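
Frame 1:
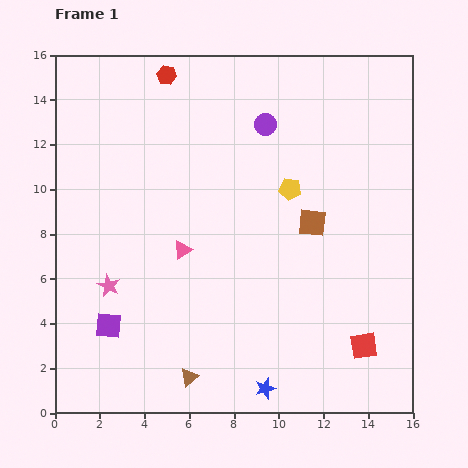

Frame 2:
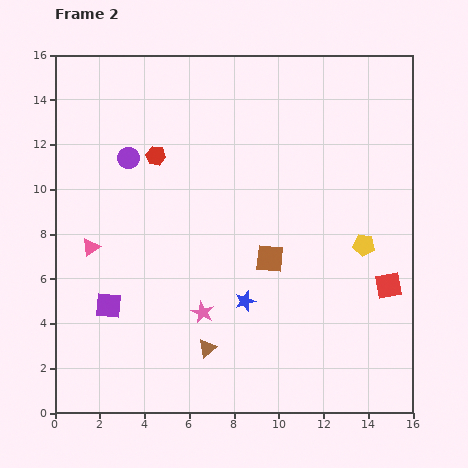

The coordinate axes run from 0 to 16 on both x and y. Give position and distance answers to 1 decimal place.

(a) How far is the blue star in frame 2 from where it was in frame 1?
4.0

The blue star moved from (9.4, 1.1) to (8.5, 5.0), a distance of √(0.9² + 3.9²) ≈ 4.0.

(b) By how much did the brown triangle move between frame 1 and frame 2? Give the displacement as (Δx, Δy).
(0.8, 1.3)

The brown triangle was at (6.0, 1.6) in frame 1 and (6.8, 2.9) in frame 2.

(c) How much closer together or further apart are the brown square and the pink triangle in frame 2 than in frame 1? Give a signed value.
+2.1

Distance in frame 1: 5.9. Distance in frame 2: 8.0.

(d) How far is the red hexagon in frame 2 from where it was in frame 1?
3.6

The red hexagon moved from (5.0, 15.1) to (4.5, 11.5), a distance of √(0.5² + 3.6²) ≈ 3.6.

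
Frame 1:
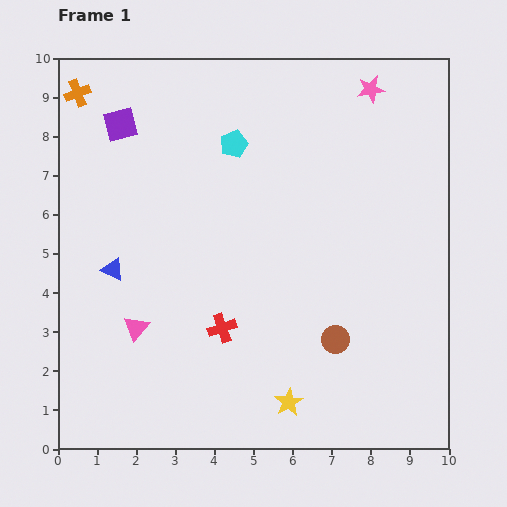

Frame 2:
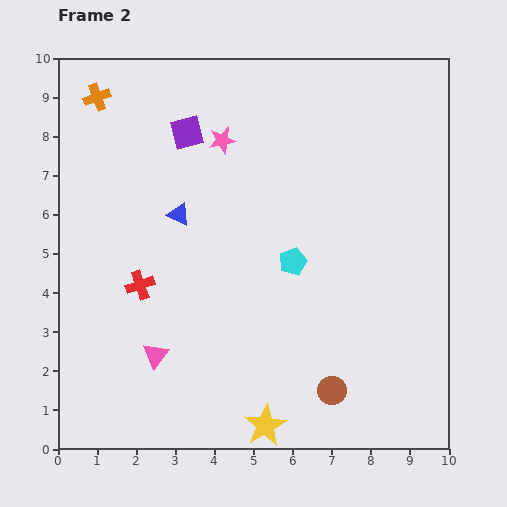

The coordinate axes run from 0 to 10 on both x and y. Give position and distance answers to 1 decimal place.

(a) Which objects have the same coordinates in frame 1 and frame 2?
none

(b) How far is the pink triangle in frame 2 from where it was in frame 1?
0.9

The pink triangle moved from (2.0, 3.1) to (2.5, 2.4), a distance of √(0.5² + 0.7²) ≈ 0.9.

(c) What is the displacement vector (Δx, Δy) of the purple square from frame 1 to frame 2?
(1.7, -0.2)

The purple square was at (1.6, 8.3) in frame 1 and (3.3, 8.1) in frame 2.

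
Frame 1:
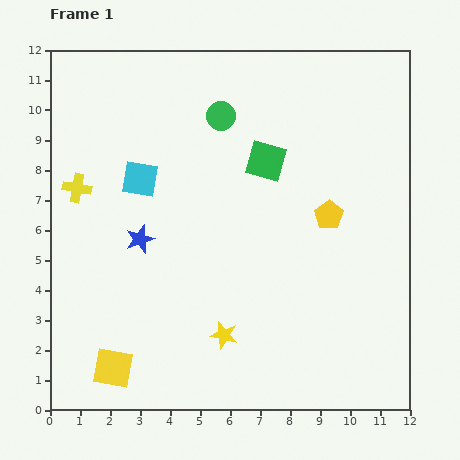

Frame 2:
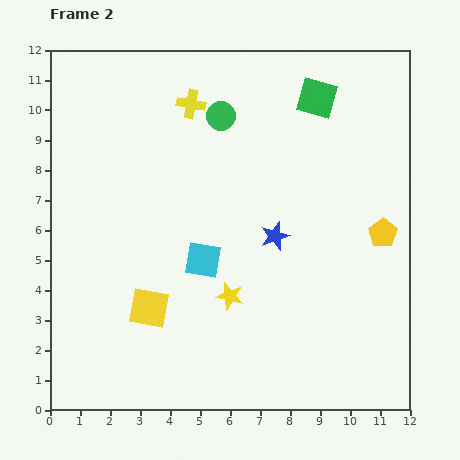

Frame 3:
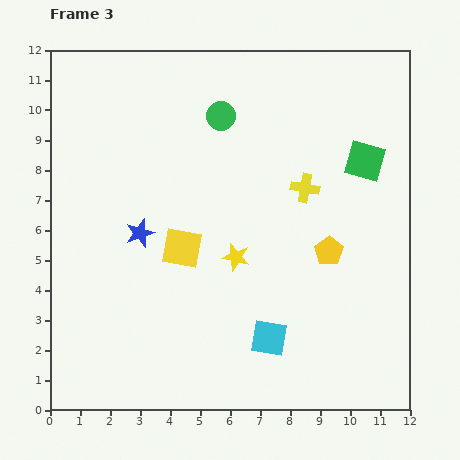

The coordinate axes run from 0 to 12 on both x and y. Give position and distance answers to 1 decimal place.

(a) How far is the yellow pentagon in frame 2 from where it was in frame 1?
1.9

The yellow pentagon moved from (9.3, 6.5) to (11.1, 5.9), a distance of √(1.8² + 0.6²) ≈ 1.9.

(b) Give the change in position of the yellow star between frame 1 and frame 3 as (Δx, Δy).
(0.4, 2.6)

The yellow star was at (5.8, 2.5) in frame 1 and (6.2, 5.1) in frame 3.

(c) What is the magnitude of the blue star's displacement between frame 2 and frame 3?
4.5

The blue star moved from (7.5, 5.8) to (3.0, 5.9), a distance of √(4.5² + 0.1²) ≈ 4.5.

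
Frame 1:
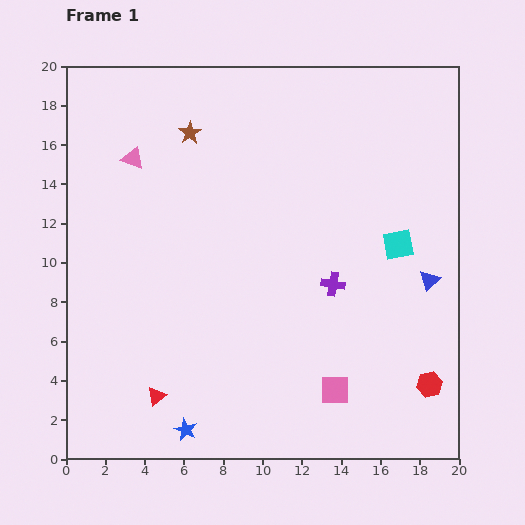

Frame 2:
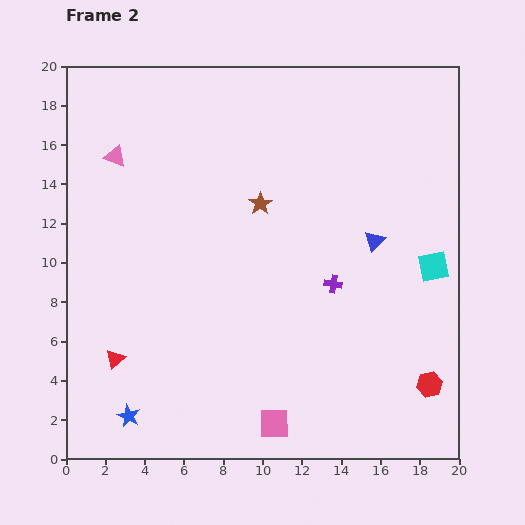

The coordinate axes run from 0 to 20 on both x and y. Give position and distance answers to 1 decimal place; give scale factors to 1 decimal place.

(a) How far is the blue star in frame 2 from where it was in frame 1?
3.0

The blue star moved from (6.1, 1.5) to (3.2, 2.2), a distance of √(2.9² + 0.7²) ≈ 3.0.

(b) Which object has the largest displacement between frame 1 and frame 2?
the brown star

(moved 5.1; next 3.5)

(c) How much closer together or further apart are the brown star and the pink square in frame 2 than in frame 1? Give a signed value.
-3.8

Distance in frame 1: 15.0. Distance in frame 2: 11.2.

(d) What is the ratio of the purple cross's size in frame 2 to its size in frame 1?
0.7×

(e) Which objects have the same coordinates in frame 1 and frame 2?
the red hexagon, the purple cross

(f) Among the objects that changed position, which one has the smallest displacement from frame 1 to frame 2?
the pink triangle

(moved 0.9)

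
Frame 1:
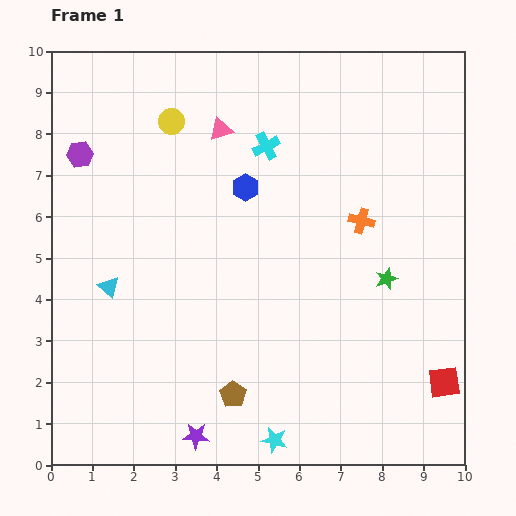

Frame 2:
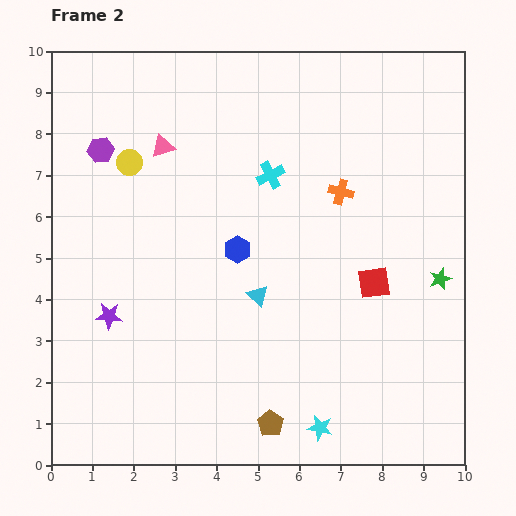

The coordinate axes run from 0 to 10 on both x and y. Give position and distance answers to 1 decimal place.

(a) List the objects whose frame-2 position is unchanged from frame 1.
none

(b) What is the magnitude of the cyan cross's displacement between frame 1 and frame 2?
0.7

The cyan cross moved from (5.2, 7.7) to (5.3, 7.0), a distance of √(0.1² + 0.7²) ≈ 0.7.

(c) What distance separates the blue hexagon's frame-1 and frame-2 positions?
1.5

The blue hexagon moved from (4.7, 6.7) to (4.5, 5.2), a distance of √(0.2² + 1.5²) ≈ 1.5.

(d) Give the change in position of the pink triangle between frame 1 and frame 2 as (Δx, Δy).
(-1.4, -0.4)

The pink triangle was at (4.1, 8.1) in frame 1 and (2.7, 7.7) in frame 2.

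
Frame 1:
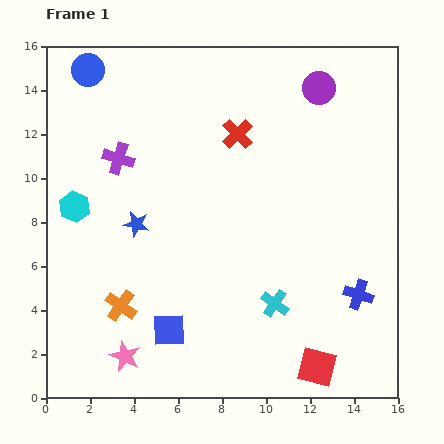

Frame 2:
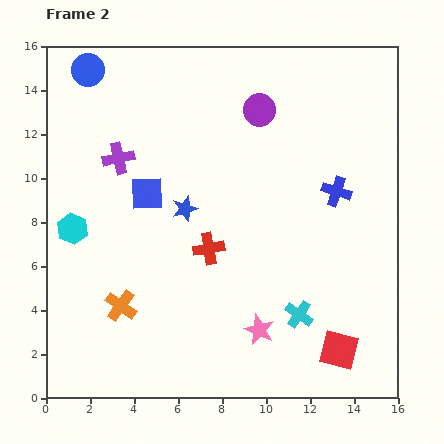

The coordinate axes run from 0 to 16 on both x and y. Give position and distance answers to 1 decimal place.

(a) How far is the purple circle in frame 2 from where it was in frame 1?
2.9

The purple circle moved from (12.4, 14.1) to (9.7, 13.1), a distance of √(2.7² + 1.0²) ≈ 2.9.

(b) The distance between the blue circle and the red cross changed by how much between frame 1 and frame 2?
+2.4

Distance in frame 1: 7.4. Distance in frame 2: 9.8.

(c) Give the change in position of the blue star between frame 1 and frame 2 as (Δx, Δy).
(2.2, 0.7)

The blue star was at (4.1, 7.9) in frame 1 and (6.3, 8.6) in frame 2.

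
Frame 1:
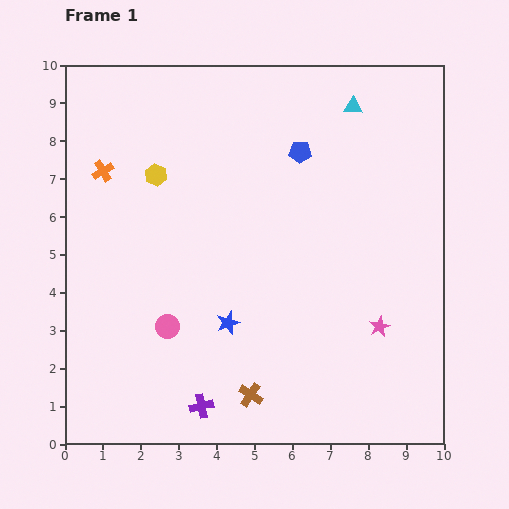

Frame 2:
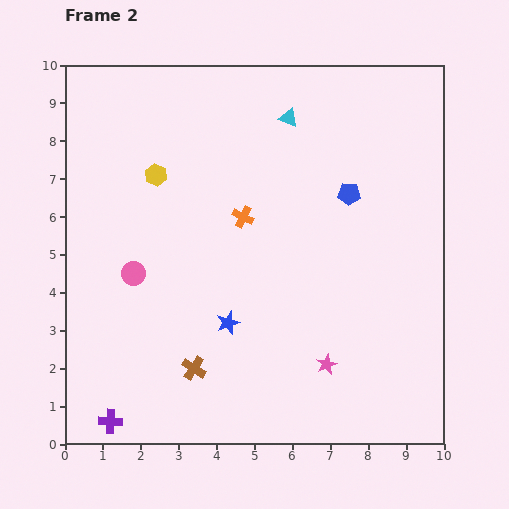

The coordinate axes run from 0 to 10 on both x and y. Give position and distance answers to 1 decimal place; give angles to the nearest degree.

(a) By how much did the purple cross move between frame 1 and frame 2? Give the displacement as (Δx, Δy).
(-2.4, -0.4)

The purple cross was at (3.6, 1.0) in frame 1 and (1.2, 0.6) in frame 2.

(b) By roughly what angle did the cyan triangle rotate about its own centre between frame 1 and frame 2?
18° clockwise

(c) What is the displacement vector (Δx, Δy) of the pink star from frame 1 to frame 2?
(-1.4, -1.0)

The pink star was at (8.3, 3.1) in frame 1 and (6.9, 2.1) in frame 2.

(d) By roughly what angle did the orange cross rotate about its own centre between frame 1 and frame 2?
33° counter-clockwise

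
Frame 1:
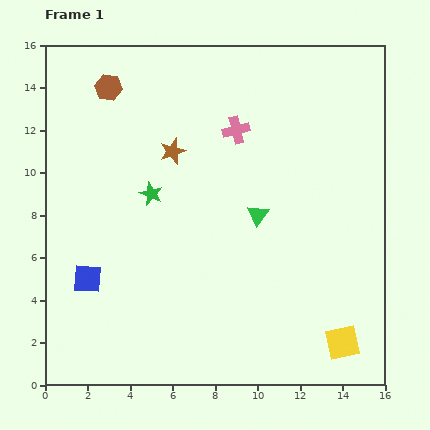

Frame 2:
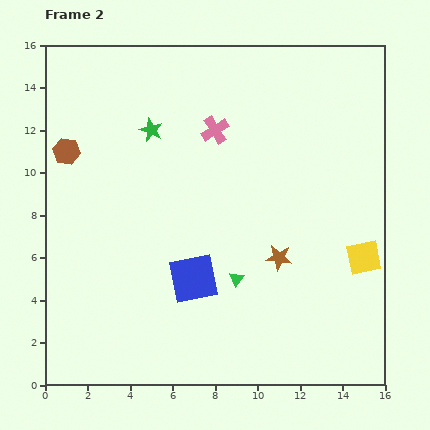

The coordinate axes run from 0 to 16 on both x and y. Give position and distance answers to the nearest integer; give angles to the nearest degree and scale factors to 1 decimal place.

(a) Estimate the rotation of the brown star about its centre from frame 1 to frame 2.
27° clockwise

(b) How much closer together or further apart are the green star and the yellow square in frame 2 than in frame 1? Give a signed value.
+1

Distance in frame 1: 11. Distance in frame 2: 12.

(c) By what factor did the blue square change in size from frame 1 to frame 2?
1.7×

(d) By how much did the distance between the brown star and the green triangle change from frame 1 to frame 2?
-3

Distance in frame 1: 5. Distance in frame 2: 2.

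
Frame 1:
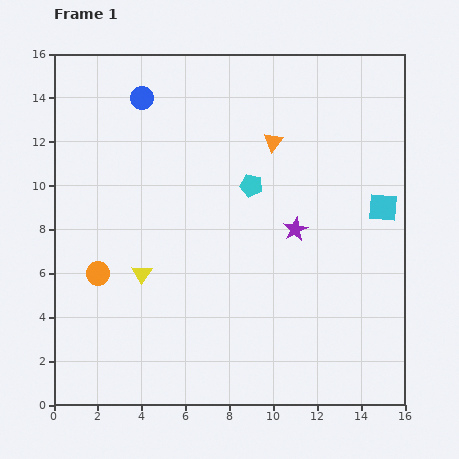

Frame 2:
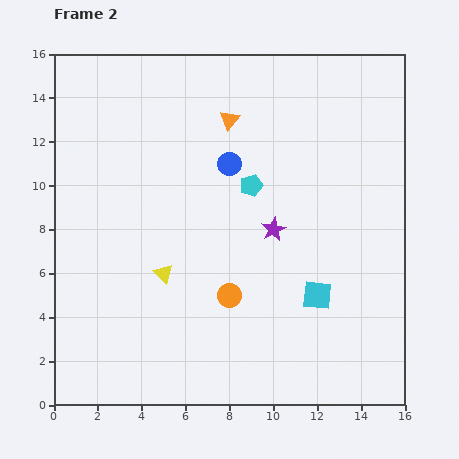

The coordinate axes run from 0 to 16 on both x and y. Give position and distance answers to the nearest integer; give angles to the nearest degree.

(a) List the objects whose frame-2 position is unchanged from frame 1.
the cyan pentagon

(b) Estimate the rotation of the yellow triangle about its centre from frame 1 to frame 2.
18° counter-clockwise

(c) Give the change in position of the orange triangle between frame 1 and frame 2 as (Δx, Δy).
(-2, 1)

The orange triangle was at (10, 12) in frame 1 and (8, 13) in frame 2.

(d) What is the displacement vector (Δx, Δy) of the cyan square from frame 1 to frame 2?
(-3, -4)

The cyan square was at (15, 9) in frame 1 and (12, 5) in frame 2.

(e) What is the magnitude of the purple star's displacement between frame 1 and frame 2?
1

The purple star moved from (11, 8) to (10, 8), a distance of √(1² + 0²) ≈ 1.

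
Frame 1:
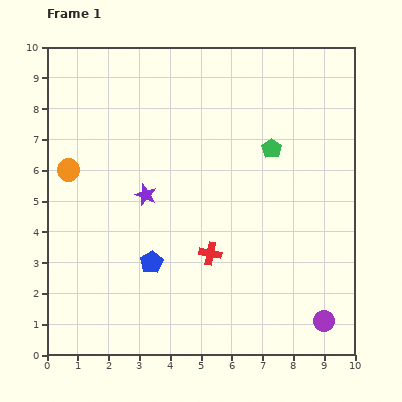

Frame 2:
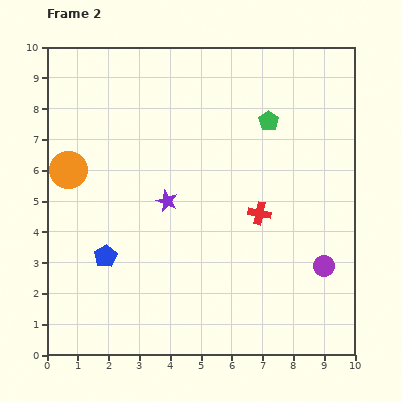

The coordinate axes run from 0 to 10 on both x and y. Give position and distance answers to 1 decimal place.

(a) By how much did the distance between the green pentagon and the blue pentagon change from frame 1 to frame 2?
+1.5

Distance in frame 1: 5.4. Distance in frame 2: 6.9.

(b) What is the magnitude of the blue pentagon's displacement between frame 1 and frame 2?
1.5

The blue pentagon moved from (3.4, 3.0) to (1.9, 3.2), a distance of √(1.5² + 0.2²) ≈ 1.5.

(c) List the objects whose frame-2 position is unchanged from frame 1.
the orange circle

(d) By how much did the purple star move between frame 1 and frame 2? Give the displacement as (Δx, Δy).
(0.7, -0.2)

The purple star was at (3.2, 5.2) in frame 1 and (3.9, 5.0) in frame 2.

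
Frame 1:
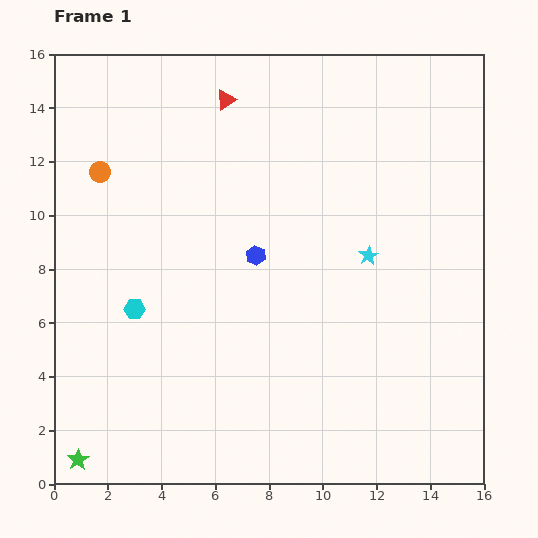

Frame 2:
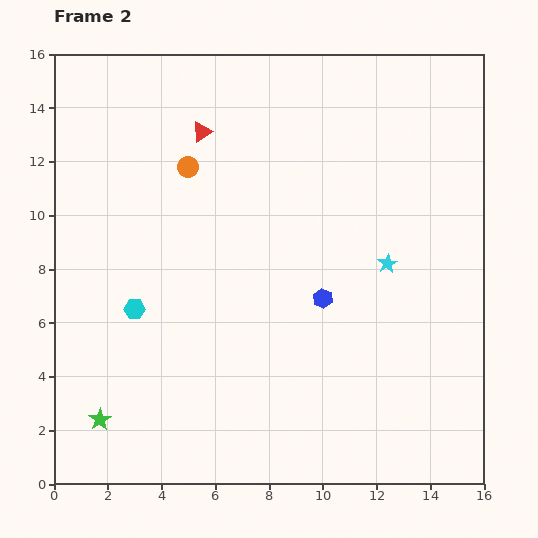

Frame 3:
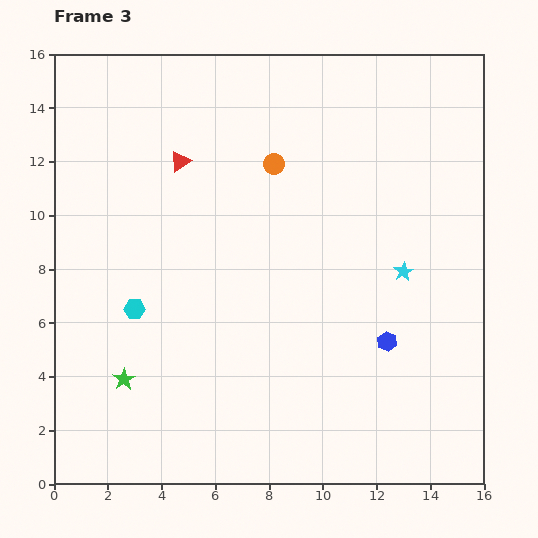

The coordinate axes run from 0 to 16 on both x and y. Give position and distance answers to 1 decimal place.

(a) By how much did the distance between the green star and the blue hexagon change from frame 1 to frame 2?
-0.7

Distance in frame 1: 10.1. Distance in frame 2: 9.4.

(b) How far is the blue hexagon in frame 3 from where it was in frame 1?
5.9

The blue hexagon moved from (7.5, 8.5) to (12.4, 5.3), a distance of √(4.9² + 3.2²) ≈ 5.9.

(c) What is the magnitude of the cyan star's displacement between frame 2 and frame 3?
0.7

The cyan star moved from (12.4, 8.2) to (13.0, 7.9), a distance of √(0.6² + 0.3²) ≈ 0.7.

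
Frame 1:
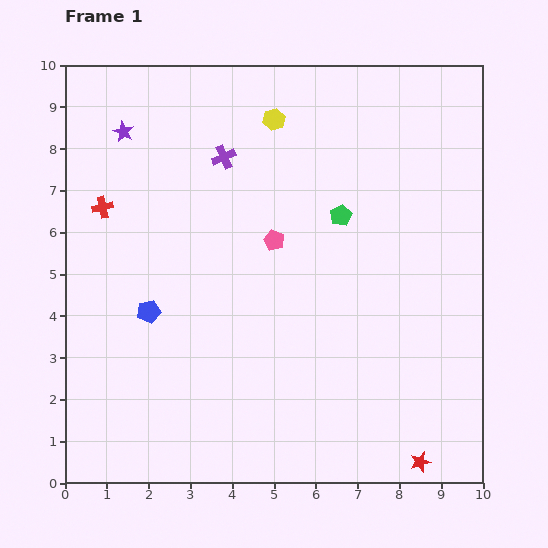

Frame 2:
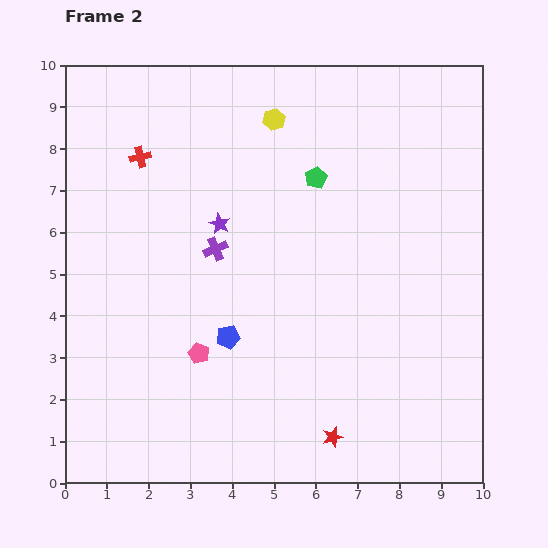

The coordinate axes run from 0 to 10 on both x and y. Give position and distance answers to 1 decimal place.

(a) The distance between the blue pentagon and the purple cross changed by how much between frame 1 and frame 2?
-2.0

Distance in frame 1: 4.1. Distance in frame 2: 2.1.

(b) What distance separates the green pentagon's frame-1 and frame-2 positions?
1.1

The green pentagon moved from (6.6, 6.4) to (6.0, 7.3), a distance of √(0.6² + 0.9²) ≈ 1.1.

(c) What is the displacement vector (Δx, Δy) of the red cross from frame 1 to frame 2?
(0.9, 1.2)

The red cross was at (0.9, 6.6) in frame 1 and (1.8, 7.8) in frame 2.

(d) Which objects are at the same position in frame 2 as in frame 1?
the yellow hexagon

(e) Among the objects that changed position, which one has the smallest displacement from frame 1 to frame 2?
the green pentagon

(moved 1.1)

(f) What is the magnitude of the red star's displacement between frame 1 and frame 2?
2.2

The red star moved from (8.5, 0.5) to (6.4, 1.1), a distance of √(2.1² + 0.6²) ≈ 2.2.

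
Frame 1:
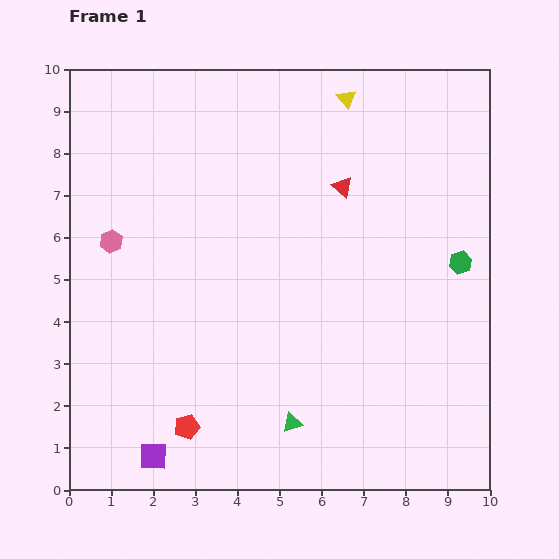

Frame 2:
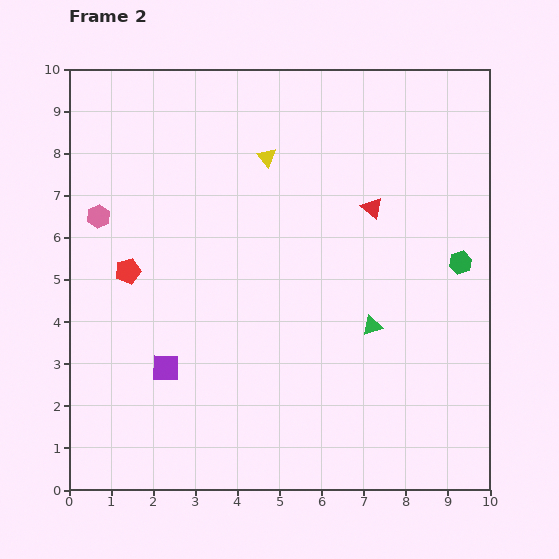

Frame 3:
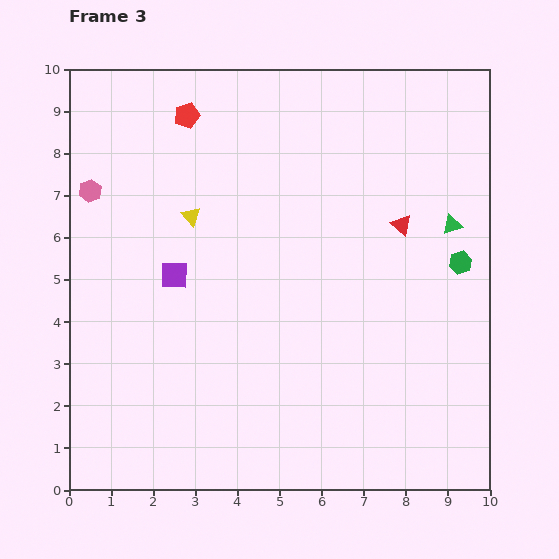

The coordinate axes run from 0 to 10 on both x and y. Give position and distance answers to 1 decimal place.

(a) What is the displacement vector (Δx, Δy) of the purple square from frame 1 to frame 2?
(0.3, 2.1)

The purple square was at (2.0, 0.8) in frame 1 and (2.3, 2.9) in frame 2.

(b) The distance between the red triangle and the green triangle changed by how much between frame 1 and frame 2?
-2.9

Distance in frame 1: 5.7. Distance in frame 2: 2.8.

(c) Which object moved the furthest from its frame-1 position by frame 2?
the red pentagon

(moved 4.0; next 3.0)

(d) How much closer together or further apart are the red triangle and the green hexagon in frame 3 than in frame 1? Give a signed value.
-1.6

Distance in frame 1: 3.3. Distance in frame 3: 1.7.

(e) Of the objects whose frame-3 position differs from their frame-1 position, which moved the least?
the pink hexagon

(moved 1.3)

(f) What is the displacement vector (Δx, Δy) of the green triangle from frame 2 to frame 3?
(1.9, 2.4)

The green triangle was at (7.2, 3.9) in frame 2 and (9.1, 6.3) in frame 3.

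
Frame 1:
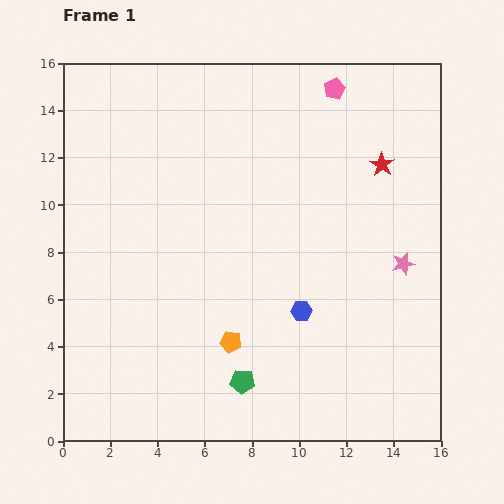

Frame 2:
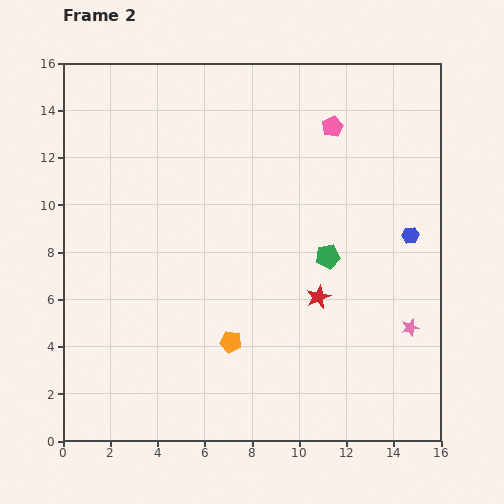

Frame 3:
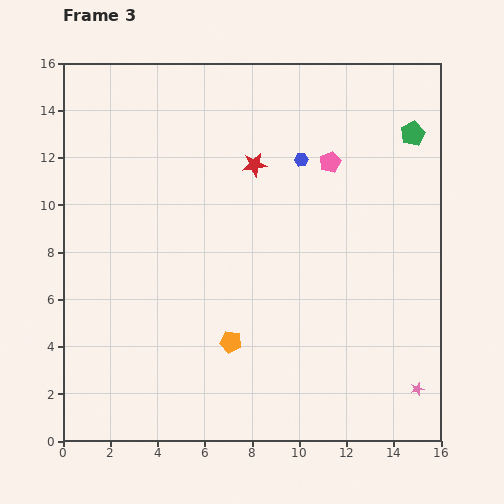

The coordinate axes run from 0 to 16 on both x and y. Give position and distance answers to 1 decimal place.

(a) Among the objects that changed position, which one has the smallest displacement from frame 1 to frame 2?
the pink pentagon

(moved 1.6)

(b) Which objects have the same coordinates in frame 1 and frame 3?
the orange pentagon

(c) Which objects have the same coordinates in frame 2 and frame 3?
the orange pentagon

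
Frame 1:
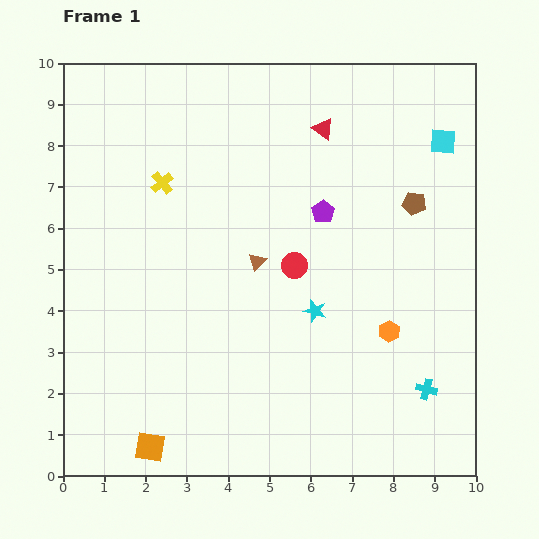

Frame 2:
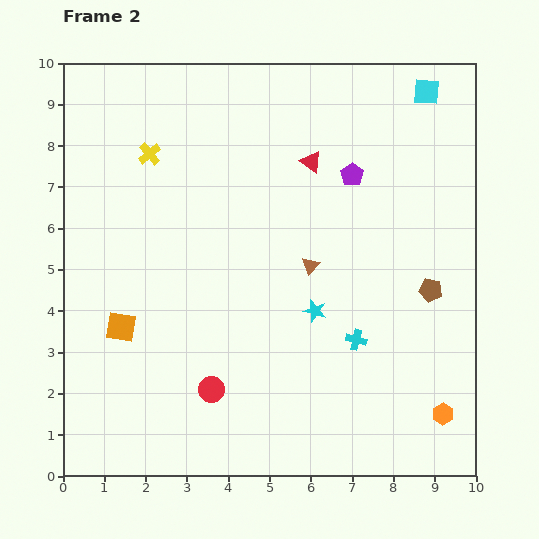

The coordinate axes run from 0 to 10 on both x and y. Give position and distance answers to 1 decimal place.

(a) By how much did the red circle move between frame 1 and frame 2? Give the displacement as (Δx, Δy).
(-2.0, -3.0)

The red circle was at (5.6, 5.1) in frame 1 and (3.6, 2.1) in frame 2.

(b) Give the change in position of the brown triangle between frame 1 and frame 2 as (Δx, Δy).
(1.3, -0.1)

The brown triangle was at (4.7, 5.2) in frame 1 and (6.0, 5.1) in frame 2.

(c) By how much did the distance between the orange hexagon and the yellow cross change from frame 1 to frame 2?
+2.9

Distance in frame 1: 6.6. Distance in frame 2: 9.5.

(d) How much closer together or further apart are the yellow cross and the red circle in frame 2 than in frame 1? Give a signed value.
+2.1

Distance in frame 1: 3.8. Distance in frame 2: 5.9.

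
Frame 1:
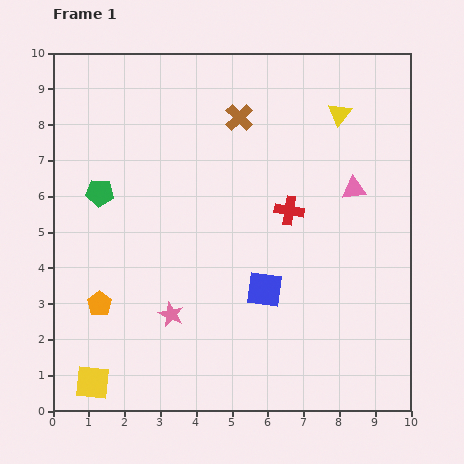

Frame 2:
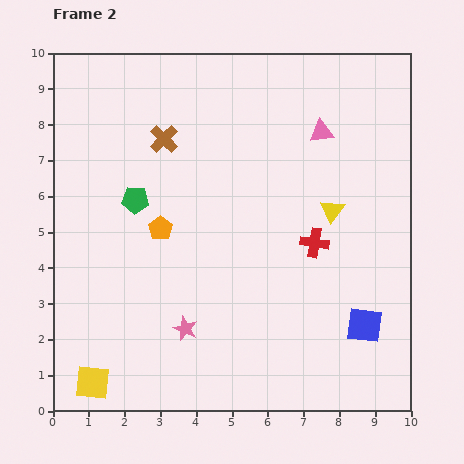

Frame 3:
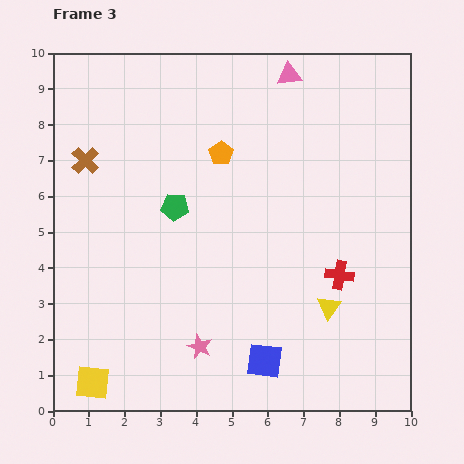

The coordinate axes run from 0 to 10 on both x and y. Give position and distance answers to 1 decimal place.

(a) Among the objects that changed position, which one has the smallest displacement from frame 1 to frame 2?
the pink star

(moved 0.6)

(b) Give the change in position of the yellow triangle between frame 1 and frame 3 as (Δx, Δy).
(-0.3, -5.4)

The yellow triangle was at (8.0, 8.3) in frame 1 and (7.7, 2.9) in frame 3.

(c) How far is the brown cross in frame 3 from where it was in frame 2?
2.3

The brown cross moved from (3.1, 7.6) to (0.9, 7.0), a distance of √(2.2² + 0.6²) ≈ 2.3.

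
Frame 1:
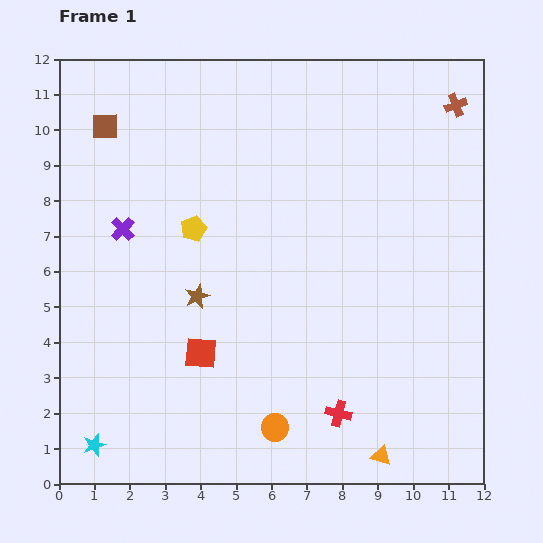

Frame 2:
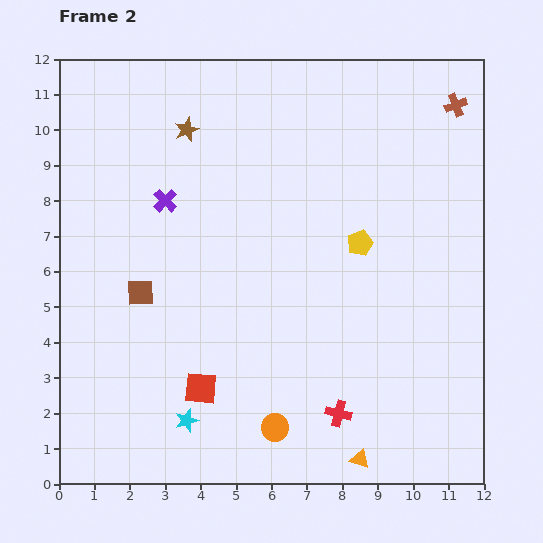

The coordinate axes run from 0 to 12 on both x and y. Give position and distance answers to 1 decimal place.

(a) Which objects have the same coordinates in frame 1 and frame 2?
the orange circle, the brown cross, the red cross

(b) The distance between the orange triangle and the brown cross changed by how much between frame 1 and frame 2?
+0.3

Distance in frame 1: 10.1. Distance in frame 2: 10.4.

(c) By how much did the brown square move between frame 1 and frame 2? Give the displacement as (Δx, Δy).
(1.0, -4.7)

The brown square was at (1.3, 10.1) in frame 1 and (2.3, 5.4) in frame 2.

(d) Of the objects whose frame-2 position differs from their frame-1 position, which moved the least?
the orange triangle

(moved 0.6)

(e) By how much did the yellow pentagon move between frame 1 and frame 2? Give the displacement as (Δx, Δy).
(4.7, -0.4)

The yellow pentagon was at (3.8, 7.2) in frame 1 and (8.5, 6.8) in frame 2.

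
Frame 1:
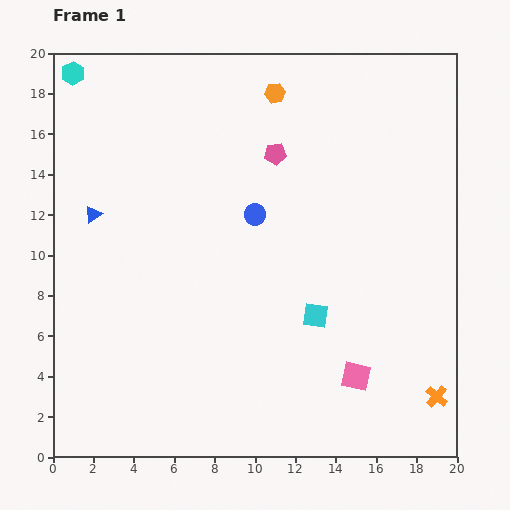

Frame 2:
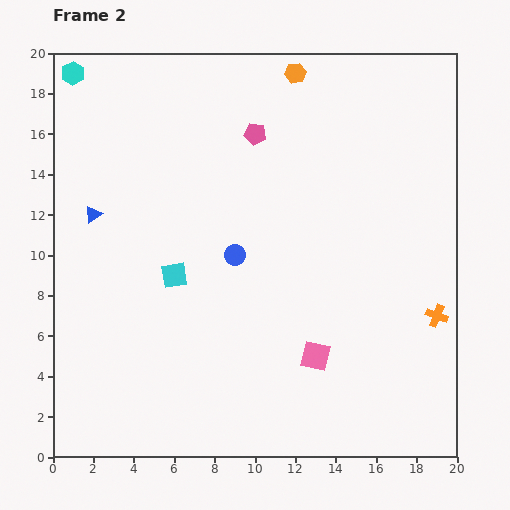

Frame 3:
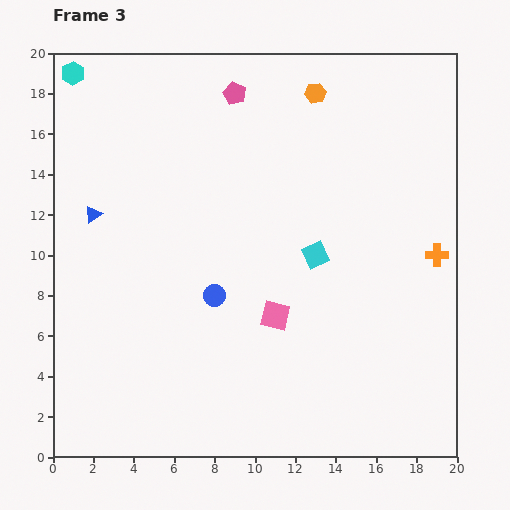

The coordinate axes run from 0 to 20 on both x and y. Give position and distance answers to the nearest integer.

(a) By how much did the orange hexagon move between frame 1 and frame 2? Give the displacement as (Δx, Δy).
(1, 1)

The orange hexagon was at (11, 18) in frame 1 and (12, 19) in frame 2.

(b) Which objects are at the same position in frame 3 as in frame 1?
the blue triangle, the cyan hexagon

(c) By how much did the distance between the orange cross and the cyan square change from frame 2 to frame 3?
-7

Distance in frame 2: 13. Distance in frame 3: 6.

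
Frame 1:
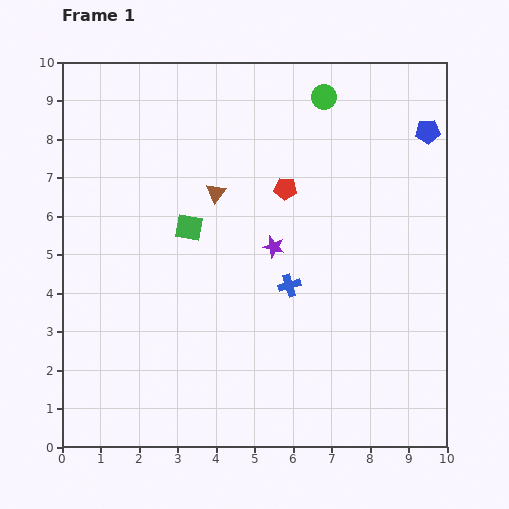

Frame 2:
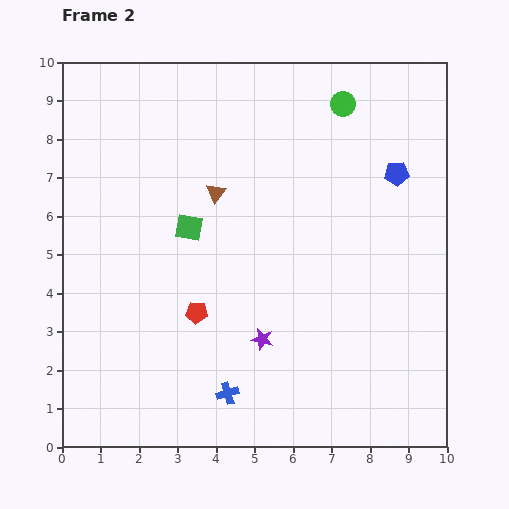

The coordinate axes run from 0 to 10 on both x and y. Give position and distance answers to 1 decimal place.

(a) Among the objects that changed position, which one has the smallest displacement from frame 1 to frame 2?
the green circle

(moved 0.5)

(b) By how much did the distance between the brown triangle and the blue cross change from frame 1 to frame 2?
+2.1

Distance in frame 1: 3.1. Distance in frame 2: 5.2.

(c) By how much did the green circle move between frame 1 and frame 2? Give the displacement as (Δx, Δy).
(0.5, -0.2)

The green circle was at (6.8, 9.1) in frame 1 and (7.3, 8.9) in frame 2.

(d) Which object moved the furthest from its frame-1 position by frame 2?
the red pentagon

(moved 3.9; next 3.2)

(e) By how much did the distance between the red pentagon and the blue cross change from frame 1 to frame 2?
-0.3

Distance in frame 1: 2.5. Distance in frame 2: 2.2.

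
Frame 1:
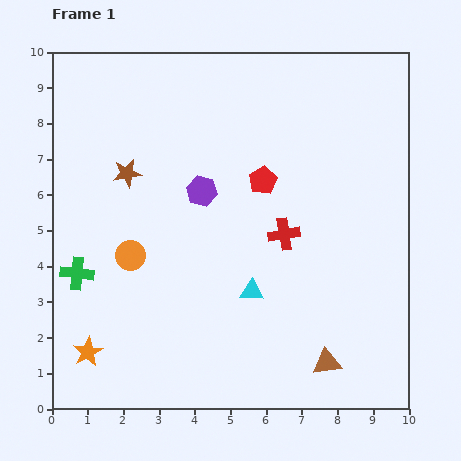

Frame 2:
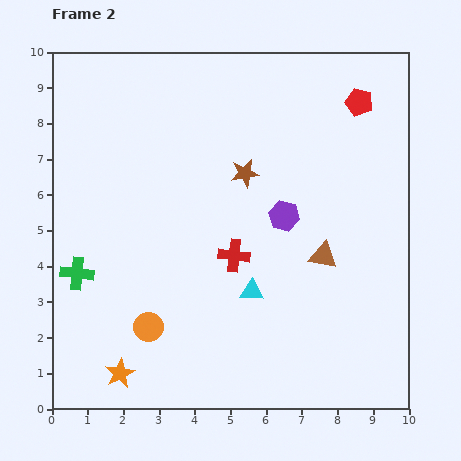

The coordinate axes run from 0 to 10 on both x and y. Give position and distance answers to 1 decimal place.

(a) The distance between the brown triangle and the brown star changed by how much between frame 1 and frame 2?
-4.5

Distance in frame 1: 7.7. Distance in frame 2: 3.2.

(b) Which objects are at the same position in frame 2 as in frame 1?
the green cross, the cyan triangle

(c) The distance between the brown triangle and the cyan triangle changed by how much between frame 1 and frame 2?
-0.7

Distance in frame 1: 2.9. Distance in frame 2: 2.2.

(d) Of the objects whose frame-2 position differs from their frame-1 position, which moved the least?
the orange star

(moved 1.1)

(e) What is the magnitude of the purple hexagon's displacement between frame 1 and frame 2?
2.4

The purple hexagon moved from (4.2, 6.1) to (6.5, 5.4), a distance of √(2.3² + 0.7²) ≈ 2.4.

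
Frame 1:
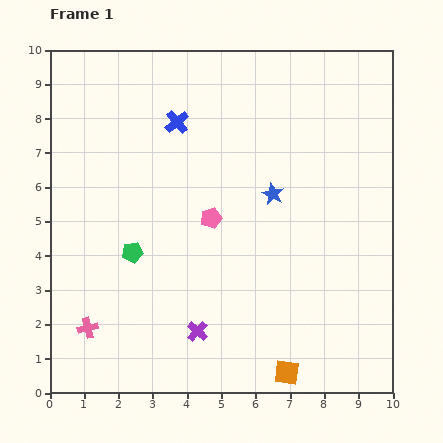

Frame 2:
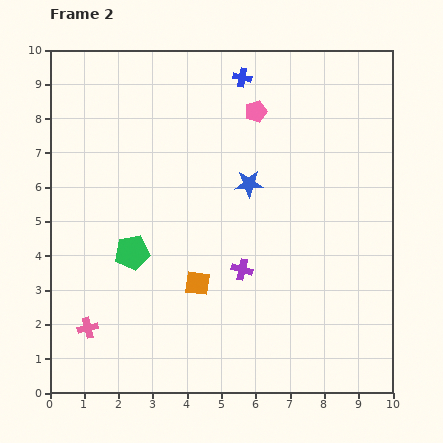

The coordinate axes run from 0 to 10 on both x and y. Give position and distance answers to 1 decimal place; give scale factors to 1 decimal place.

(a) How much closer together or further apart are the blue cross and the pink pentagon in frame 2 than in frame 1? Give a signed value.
-1.9

Distance in frame 1: 3.0. Distance in frame 2: 1.1.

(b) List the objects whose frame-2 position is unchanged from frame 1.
the pink cross, the green pentagon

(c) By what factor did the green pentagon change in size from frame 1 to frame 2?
1.6×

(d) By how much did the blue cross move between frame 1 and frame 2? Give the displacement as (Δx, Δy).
(1.9, 1.3)

The blue cross was at (3.7, 7.9) in frame 1 and (5.6, 9.2) in frame 2.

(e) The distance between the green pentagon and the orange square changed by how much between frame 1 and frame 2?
-3.6

Distance in frame 1: 5.7. Distance in frame 2: 2.1.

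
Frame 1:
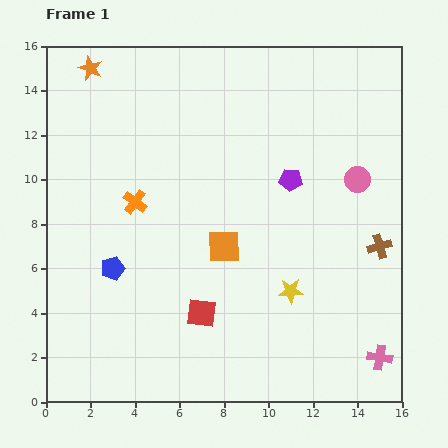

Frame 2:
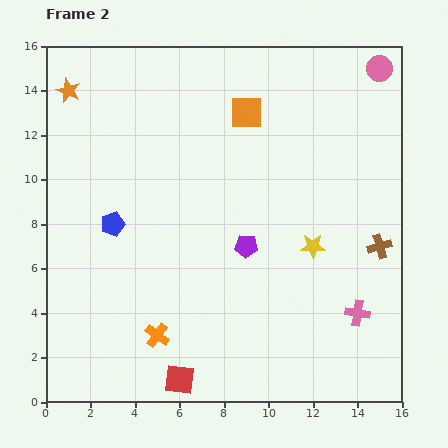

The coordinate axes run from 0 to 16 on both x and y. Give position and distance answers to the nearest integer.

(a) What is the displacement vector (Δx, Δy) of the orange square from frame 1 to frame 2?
(1, 6)

The orange square was at (8, 7) in frame 1 and (9, 13) in frame 2.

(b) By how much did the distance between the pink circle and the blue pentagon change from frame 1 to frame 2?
+2

Distance in frame 1: 12. Distance in frame 2: 14.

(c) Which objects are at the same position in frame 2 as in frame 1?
the brown cross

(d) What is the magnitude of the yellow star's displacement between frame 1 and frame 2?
2

The yellow star moved from (11, 5) to (12, 7), a distance of √(1² + 2²) ≈ 2.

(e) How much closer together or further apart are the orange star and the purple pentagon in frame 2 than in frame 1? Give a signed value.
+1

Distance in frame 1: 10. Distance in frame 2: 11.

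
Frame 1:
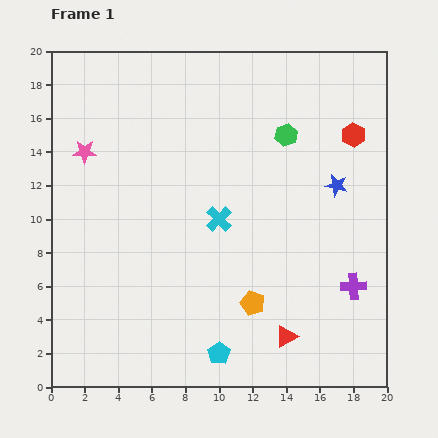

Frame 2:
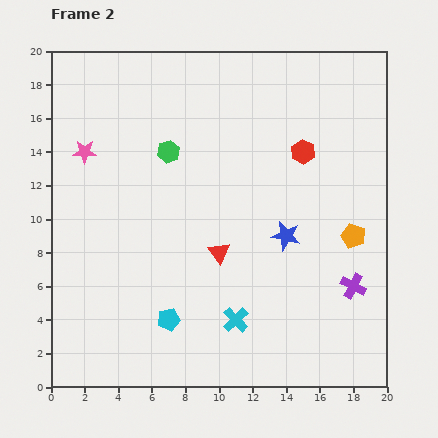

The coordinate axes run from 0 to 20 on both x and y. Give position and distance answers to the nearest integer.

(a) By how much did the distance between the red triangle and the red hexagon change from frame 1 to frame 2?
-5

Distance in frame 1: 13. Distance in frame 2: 8.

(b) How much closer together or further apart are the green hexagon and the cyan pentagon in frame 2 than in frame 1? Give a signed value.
-4

Distance in frame 1: 14. Distance in frame 2: 10.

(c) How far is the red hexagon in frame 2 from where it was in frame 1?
3

The red hexagon moved from (18, 15) to (15, 14), a distance of √(3² + 1²) ≈ 3.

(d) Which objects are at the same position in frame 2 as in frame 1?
the pink star, the purple cross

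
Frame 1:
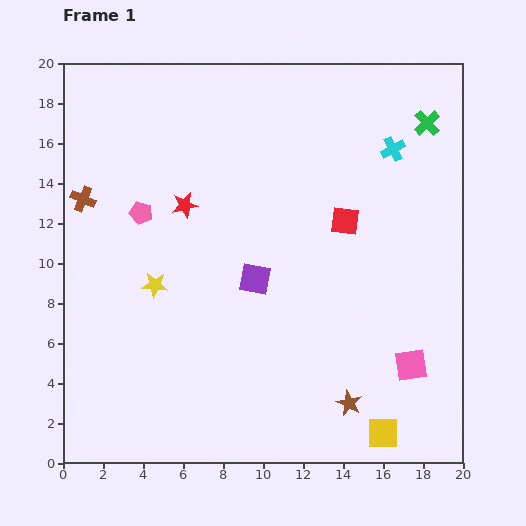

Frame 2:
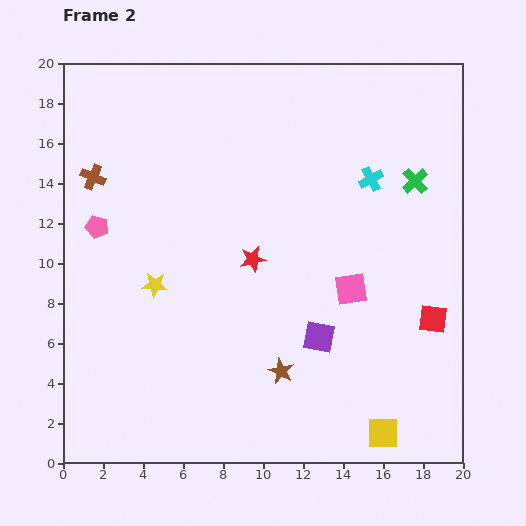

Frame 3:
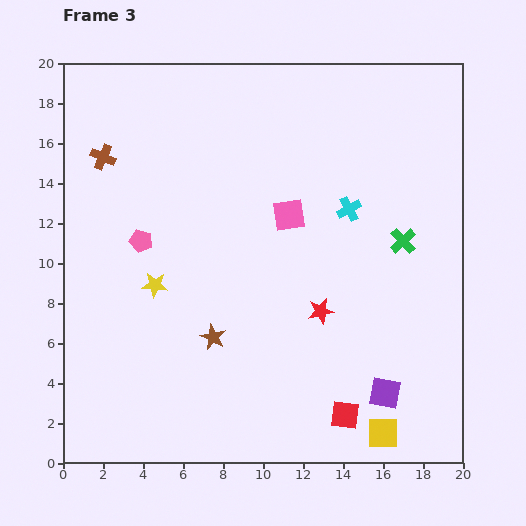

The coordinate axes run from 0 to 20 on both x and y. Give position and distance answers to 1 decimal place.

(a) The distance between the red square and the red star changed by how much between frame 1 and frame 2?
+1.5

Distance in frame 1: 8.0. Distance in frame 2: 9.5.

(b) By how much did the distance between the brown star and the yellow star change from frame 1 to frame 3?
-7.5

Distance in frame 1: 11.4. Distance in frame 3: 3.9.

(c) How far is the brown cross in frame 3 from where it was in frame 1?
2.3

The brown cross moved from (1.0, 13.2) to (2.0, 15.3), a distance of √(1.0² + 2.1²) ≈ 2.3.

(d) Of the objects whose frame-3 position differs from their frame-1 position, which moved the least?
the pink pentagon

(moved 1.4)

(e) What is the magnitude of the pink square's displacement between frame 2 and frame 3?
4.8

The pink square moved from (14.4, 8.7) to (11.3, 12.4), a distance of √(3.1² + 3.7²) ≈ 4.8.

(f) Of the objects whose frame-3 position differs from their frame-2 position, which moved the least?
the brown cross

(moved 1.1)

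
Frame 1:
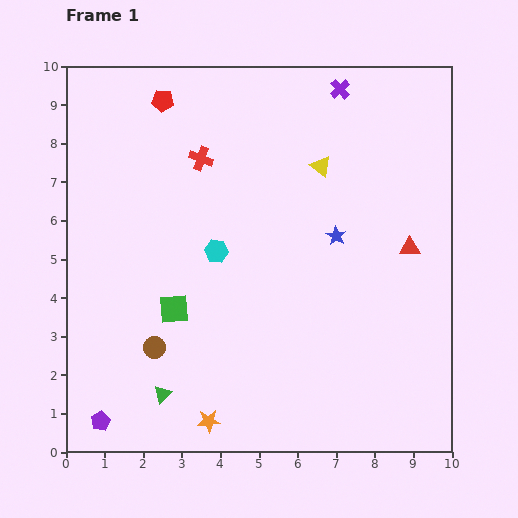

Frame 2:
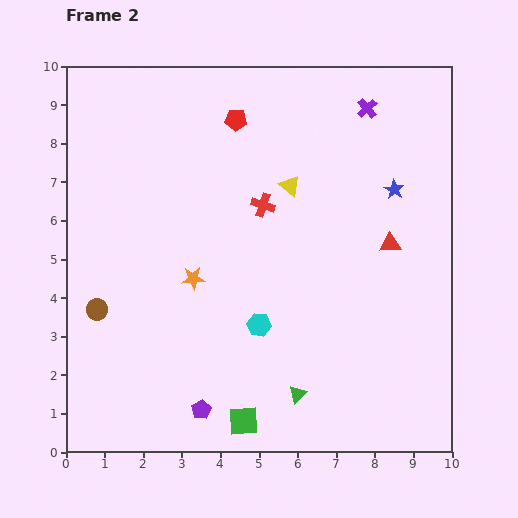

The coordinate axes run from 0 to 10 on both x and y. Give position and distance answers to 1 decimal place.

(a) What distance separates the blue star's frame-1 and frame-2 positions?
1.9

The blue star moved from (7.0, 5.6) to (8.5, 6.8), a distance of √(1.5² + 1.2²) ≈ 1.9.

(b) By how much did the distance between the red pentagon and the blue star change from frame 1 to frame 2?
-1.2

Distance in frame 1: 5.7. Distance in frame 2: 4.5.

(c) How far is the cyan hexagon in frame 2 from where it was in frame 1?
2.2

The cyan hexagon moved from (3.9, 5.2) to (5.0, 3.3), a distance of √(1.1² + 1.9²) ≈ 2.2.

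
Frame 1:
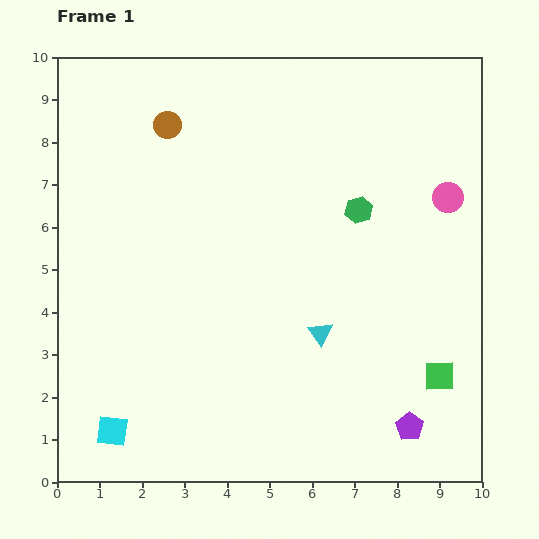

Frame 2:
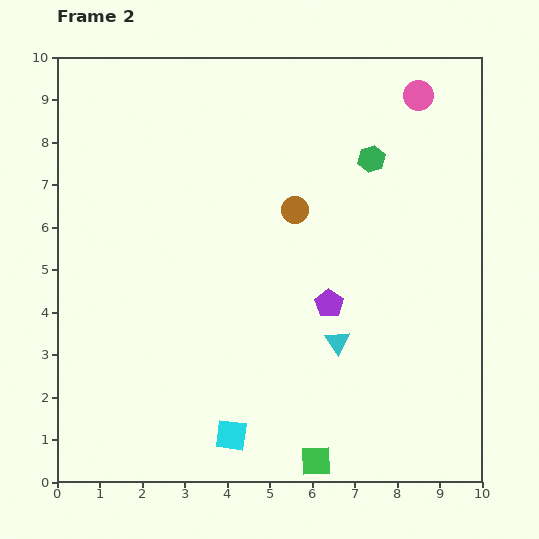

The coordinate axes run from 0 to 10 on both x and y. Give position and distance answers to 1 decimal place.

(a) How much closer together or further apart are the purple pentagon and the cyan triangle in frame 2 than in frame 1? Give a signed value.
-2.1

Distance in frame 1: 3.0. Distance in frame 2: 0.9.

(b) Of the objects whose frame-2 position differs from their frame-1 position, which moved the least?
the cyan triangle

(moved 0.4)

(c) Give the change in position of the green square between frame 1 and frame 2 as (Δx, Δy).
(-2.9, -2.0)

The green square was at (9.0, 2.5) in frame 1 and (6.1, 0.5) in frame 2.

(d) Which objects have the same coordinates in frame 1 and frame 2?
none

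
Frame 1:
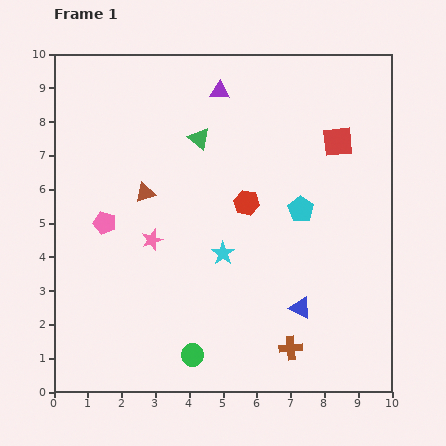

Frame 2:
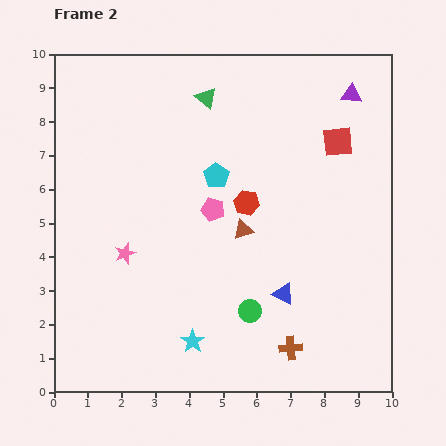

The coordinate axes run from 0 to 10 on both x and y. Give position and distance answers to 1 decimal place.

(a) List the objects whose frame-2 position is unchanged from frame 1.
the brown cross, the red square, the red hexagon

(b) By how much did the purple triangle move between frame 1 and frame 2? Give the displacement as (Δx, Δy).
(3.9, -0.1)

The purple triangle was at (4.9, 8.9) in frame 1 and (8.8, 8.8) in frame 2.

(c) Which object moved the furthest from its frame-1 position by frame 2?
the purple triangle

(moved 3.9; next 3.2)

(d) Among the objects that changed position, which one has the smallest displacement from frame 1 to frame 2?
the blue triangle

(moved 0.6)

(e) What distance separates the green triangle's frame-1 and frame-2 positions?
1.2

The green triangle moved from (4.3, 7.5) to (4.5, 8.7), a distance of √(0.2² + 1.2²) ≈ 1.2.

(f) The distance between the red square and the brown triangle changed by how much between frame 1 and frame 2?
-2.1

Distance in frame 1: 5.9. Distance in frame 2: 3.8.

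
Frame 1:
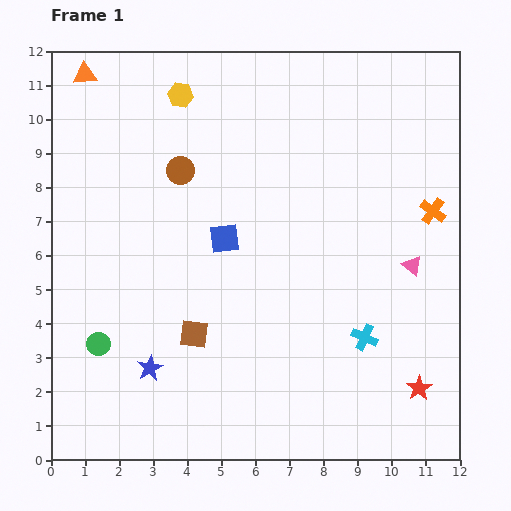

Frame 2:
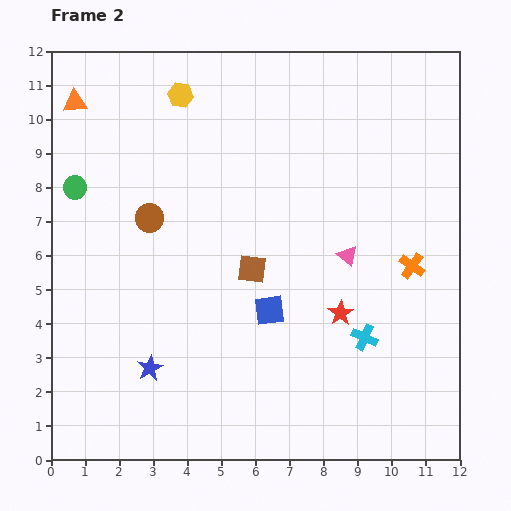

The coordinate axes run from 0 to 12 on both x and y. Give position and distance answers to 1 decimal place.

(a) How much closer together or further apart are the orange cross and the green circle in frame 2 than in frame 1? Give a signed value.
-0.3

Distance in frame 1: 10.5. Distance in frame 2: 10.2.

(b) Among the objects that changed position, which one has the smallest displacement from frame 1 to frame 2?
the orange triangle

(moved 0.9)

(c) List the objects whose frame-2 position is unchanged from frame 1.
the blue star, the yellow hexagon, the cyan cross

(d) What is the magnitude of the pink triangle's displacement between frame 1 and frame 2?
1.9

The pink triangle moved from (10.6, 5.7) to (8.7, 6.0), a distance of √(1.9² + 0.3²) ≈ 1.9.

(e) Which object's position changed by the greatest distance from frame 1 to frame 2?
the green circle

(moved 4.7; next 3.2)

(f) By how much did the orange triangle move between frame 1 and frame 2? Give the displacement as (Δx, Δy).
(-0.3, -0.8)

The orange triangle was at (1.0, 11.3) in frame 1 and (0.7, 10.5) in frame 2.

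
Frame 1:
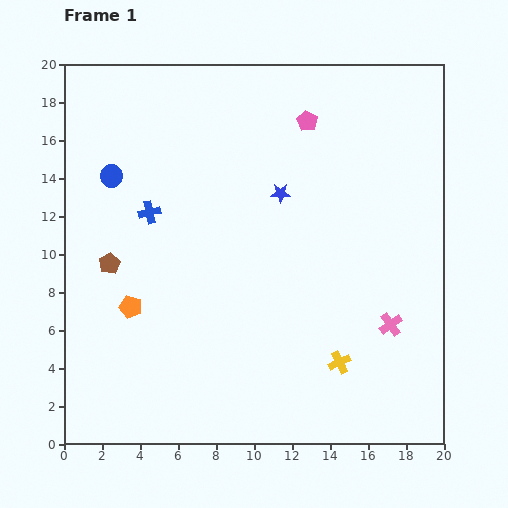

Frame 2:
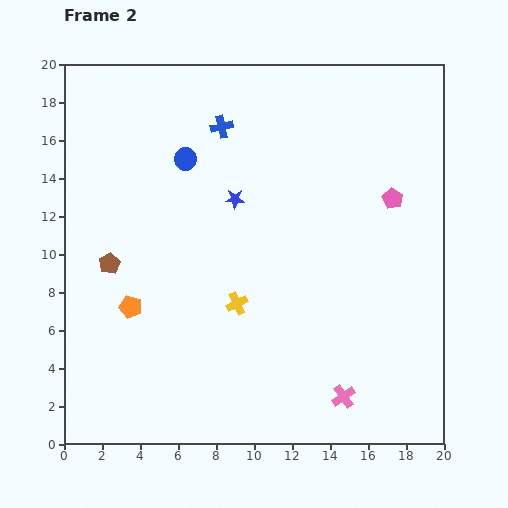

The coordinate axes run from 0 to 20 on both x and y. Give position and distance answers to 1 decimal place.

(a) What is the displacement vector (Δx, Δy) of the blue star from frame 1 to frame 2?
(-2.4, -0.3)

The blue star was at (11.4, 13.2) in frame 1 and (9.0, 12.9) in frame 2.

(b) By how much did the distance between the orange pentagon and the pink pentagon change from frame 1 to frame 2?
+1.4

Distance in frame 1: 13.5. Distance in frame 2: 14.9.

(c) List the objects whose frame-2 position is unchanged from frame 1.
the orange pentagon, the brown pentagon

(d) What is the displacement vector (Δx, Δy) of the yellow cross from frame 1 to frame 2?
(-5.4, 3.1)

The yellow cross was at (14.5, 4.3) in frame 1 and (9.1, 7.4) in frame 2.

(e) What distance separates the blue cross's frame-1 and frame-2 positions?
5.9

The blue cross moved from (4.5, 12.2) to (8.3, 16.7), a distance of √(3.8² + 4.5²) ≈ 5.9.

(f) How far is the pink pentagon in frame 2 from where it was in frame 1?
6.1

The pink pentagon moved from (12.8, 17.0) to (17.3, 12.9), a distance of √(4.5² + 4.1²) ≈ 6.1.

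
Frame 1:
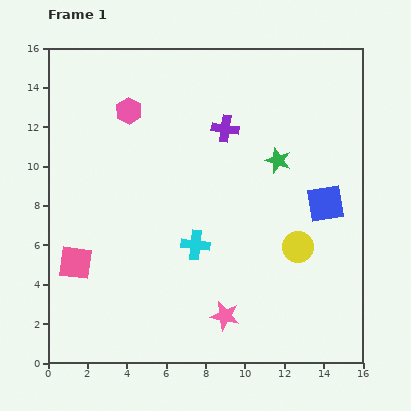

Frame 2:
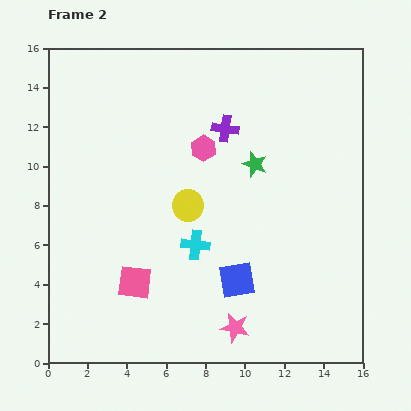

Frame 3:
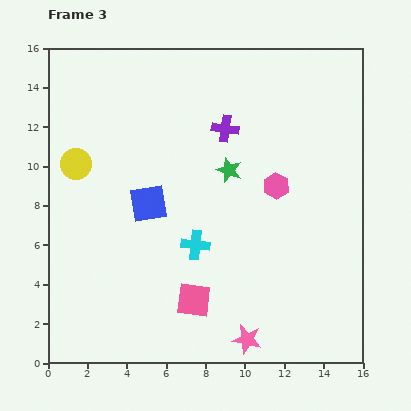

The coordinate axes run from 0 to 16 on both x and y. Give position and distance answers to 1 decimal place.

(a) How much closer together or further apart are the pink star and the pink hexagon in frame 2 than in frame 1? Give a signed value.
-2.3

Distance in frame 1: 11.5. Distance in frame 2: 9.2.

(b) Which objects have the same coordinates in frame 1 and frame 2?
the purple cross, the cyan cross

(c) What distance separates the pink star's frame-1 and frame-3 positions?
1.6

The pink star moved from (9.0, 2.4) to (10.1, 1.2), a distance of √(1.1² + 1.2²) ≈ 1.6.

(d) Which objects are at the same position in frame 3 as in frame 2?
the purple cross, the cyan cross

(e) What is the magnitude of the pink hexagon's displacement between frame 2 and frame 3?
4.2

The pink hexagon moved from (7.9, 10.9) to (11.6, 9.0), a distance of √(3.7² + 1.9²) ≈ 4.2.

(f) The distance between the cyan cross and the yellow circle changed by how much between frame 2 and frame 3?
+5.3

Distance in frame 2: 2.0. Distance in frame 3: 7.3.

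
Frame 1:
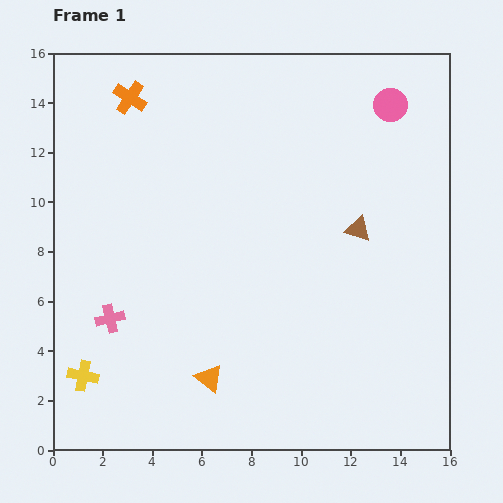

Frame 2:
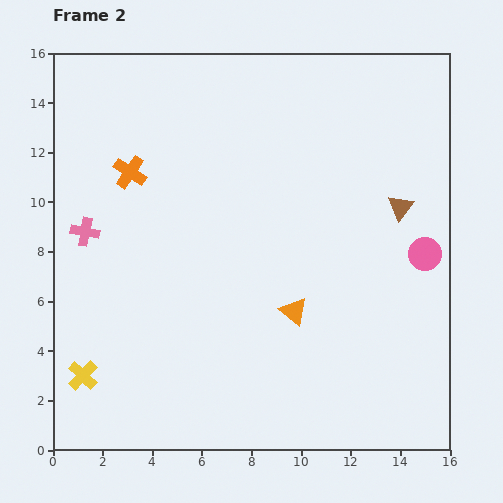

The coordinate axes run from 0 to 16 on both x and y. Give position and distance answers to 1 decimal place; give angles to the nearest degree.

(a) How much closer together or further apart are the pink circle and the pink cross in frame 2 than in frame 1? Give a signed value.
-0.5

Distance in frame 1: 14.2. Distance in frame 2: 13.7.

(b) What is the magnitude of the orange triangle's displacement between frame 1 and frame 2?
4.3

The orange triangle moved from (6.3, 2.9) to (9.7, 5.6), a distance of √(3.4² + 2.7²) ≈ 4.3.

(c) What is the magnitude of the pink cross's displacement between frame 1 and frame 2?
3.6

The pink cross moved from (2.3, 5.3) to (1.3, 8.8), a distance of √(1.0² + 3.5²) ≈ 3.6.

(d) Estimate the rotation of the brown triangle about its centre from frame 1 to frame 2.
53° clockwise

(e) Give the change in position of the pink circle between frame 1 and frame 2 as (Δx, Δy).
(1.4, -6.0)

The pink circle was at (13.6, 13.9) in frame 1 and (15.0, 7.9) in frame 2.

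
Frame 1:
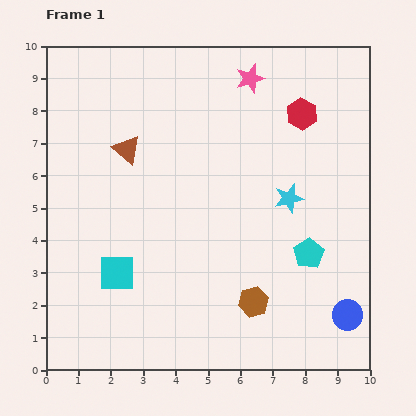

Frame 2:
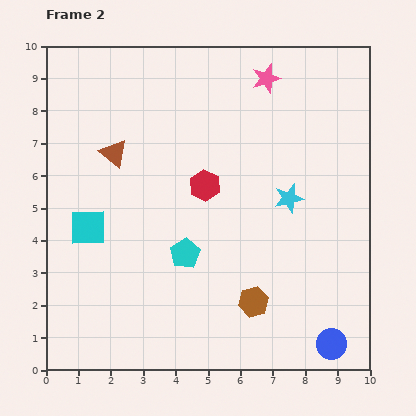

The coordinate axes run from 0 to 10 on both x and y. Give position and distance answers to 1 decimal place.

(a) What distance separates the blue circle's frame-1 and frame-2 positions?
1.0

The blue circle moved from (9.3, 1.7) to (8.8, 0.8), a distance of √(0.5² + 0.9²) ≈ 1.0.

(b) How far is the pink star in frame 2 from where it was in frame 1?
0.5

The pink star moved from (6.3, 9.0) to (6.8, 9.0), a distance of √(0.5² + 0.0²) ≈ 0.5.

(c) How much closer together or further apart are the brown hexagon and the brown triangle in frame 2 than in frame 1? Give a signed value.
+0.2

Distance in frame 1: 6.1. Distance in frame 2: 6.3.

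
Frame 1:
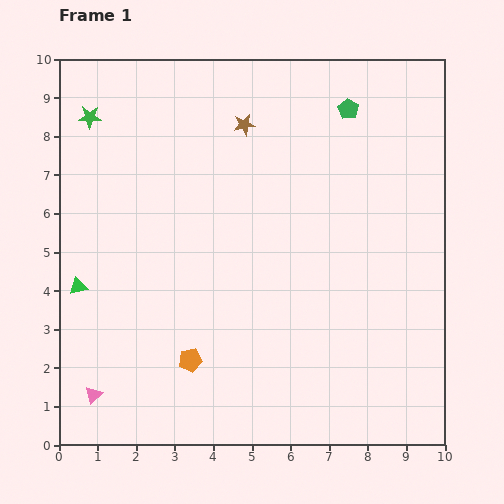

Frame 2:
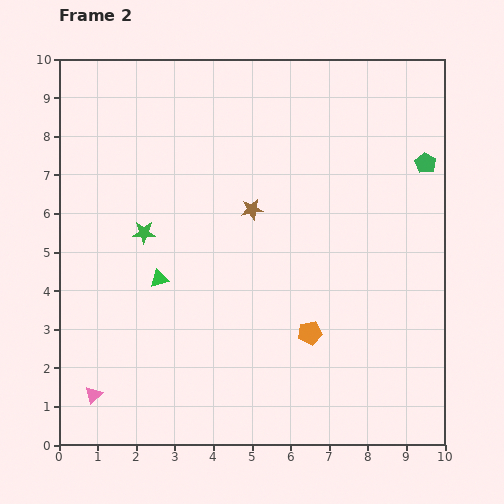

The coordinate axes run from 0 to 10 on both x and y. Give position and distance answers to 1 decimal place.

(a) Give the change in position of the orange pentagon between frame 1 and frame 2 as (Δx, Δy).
(3.1, 0.7)

The orange pentagon was at (3.4, 2.2) in frame 1 and (6.5, 2.9) in frame 2.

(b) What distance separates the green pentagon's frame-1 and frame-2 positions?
2.4

The green pentagon moved from (7.5, 8.7) to (9.5, 7.3), a distance of √(2.0² + 1.4²) ≈ 2.4.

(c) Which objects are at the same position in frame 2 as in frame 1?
the pink triangle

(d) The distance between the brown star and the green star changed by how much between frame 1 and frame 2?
-1.1

Distance in frame 1: 4.0. Distance in frame 2: 2.9.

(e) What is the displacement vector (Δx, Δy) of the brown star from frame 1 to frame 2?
(0.2, -2.2)

The brown star was at (4.8, 8.3) in frame 1 and (5.0, 6.1) in frame 2.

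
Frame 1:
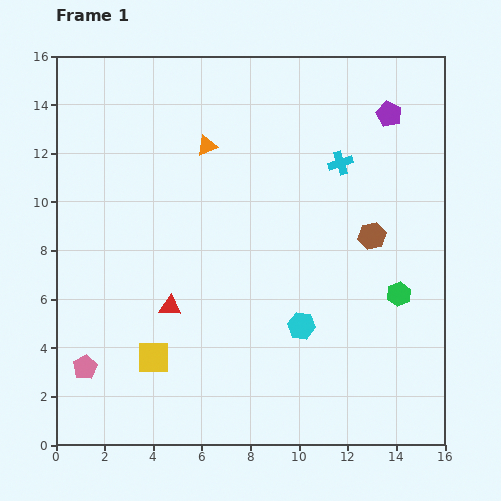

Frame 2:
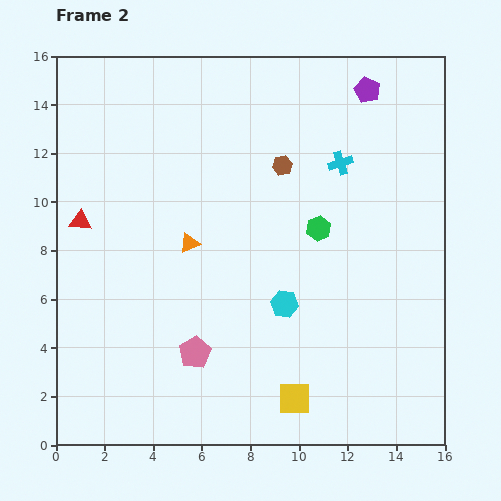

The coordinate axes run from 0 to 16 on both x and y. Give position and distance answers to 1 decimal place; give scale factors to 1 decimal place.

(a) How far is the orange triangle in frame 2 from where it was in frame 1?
4.1

The orange triangle moved from (6.2, 12.3) to (5.5, 8.3), a distance of √(0.7² + 4.0²) ≈ 4.1.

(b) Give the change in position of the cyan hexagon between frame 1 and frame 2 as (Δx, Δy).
(-0.7, 0.9)

The cyan hexagon was at (10.1, 4.9) in frame 1 and (9.4, 5.8) in frame 2.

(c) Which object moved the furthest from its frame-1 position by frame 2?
the yellow square

(moved 6.0; next 5.1)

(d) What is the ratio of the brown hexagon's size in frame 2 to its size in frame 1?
0.7×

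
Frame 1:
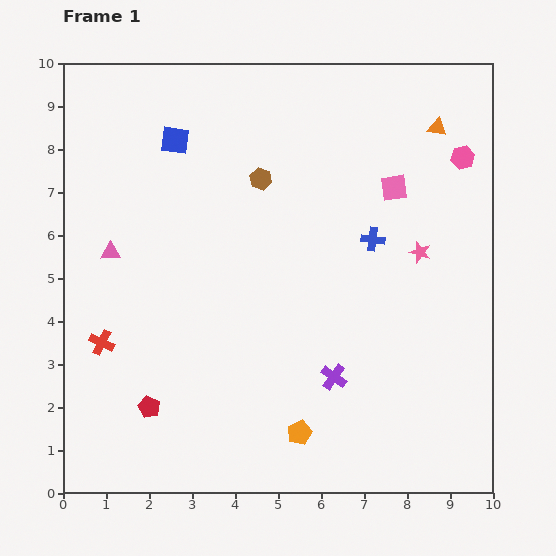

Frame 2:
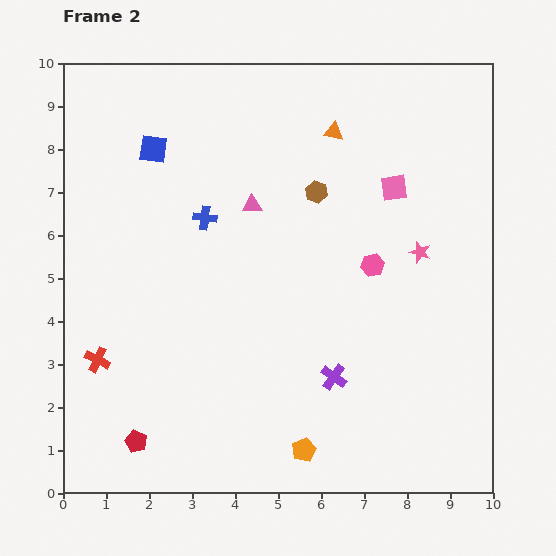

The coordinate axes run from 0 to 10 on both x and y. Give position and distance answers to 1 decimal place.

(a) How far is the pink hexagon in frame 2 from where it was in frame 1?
3.3

The pink hexagon moved from (9.3, 7.8) to (7.2, 5.3), a distance of √(2.1² + 2.5²) ≈ 3.3.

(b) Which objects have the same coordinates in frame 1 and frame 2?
the purple cross, the pink square, the pink star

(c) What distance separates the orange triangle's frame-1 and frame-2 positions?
2.4

The orange triangle moved from (8.7, 8.5) to (6.3, 8.4), a distance of √(2.4² + 0.1²) ≈ 2.4.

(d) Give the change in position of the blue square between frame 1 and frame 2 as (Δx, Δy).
(-0.5, -0.2)

The blue square was at (2.6, 8.2) in frame 1 and (2.1, 8.0) in frame 2.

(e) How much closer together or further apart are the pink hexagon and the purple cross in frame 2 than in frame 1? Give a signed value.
-3.1

Distance in frame 1: 5.9. Distance in frame 2: 2.8.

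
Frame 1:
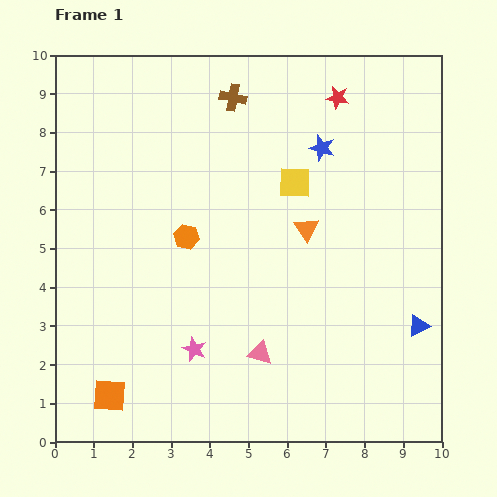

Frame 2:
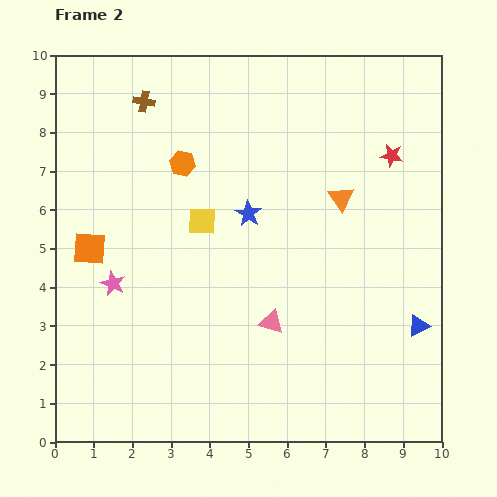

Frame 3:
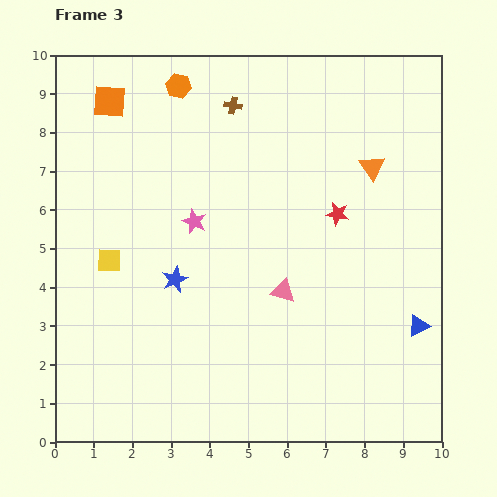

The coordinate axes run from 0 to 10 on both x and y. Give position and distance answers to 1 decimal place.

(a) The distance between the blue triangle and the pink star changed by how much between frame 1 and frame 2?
+2.2

Distance in frame 1: 5.8. Distance in frame 2: 8.0.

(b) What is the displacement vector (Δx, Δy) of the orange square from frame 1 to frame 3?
(0.0, 7.6)

The orange square was at (1.4, 1.2) in frame 1 and (1.4, 8.8) in frame 3.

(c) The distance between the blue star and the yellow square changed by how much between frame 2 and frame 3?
+0.6

Distance in frame 2: 1.2. Distance in frame 3: 1.8.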